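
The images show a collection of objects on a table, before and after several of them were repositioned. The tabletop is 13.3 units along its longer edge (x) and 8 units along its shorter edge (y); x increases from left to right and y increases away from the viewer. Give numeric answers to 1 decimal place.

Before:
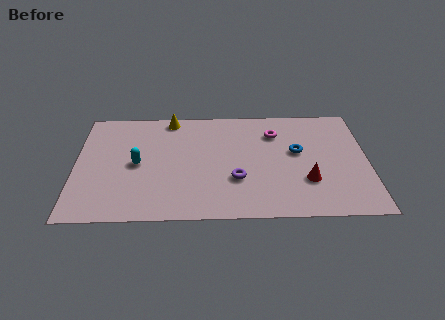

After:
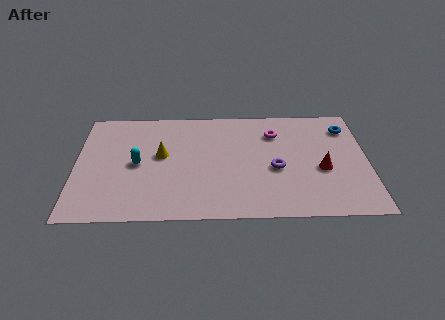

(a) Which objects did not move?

the cyan capsule and the magenta torus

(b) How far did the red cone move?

1.1

From (10.5, 2.5) to (11.2, 3.3), the red cone covered √(0.7² + 0.8²) ≈ 1.1 units.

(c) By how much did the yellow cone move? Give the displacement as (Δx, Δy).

(-0.4, -2.7)

The yellow cone started near (4.3, 7.2) and ended near (3.9, 4.5).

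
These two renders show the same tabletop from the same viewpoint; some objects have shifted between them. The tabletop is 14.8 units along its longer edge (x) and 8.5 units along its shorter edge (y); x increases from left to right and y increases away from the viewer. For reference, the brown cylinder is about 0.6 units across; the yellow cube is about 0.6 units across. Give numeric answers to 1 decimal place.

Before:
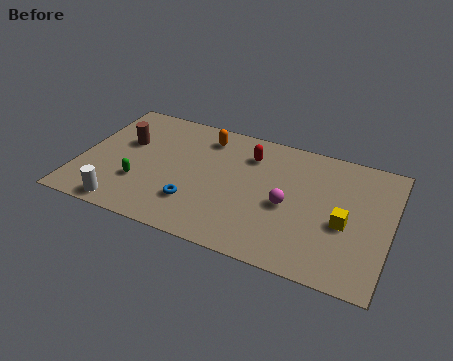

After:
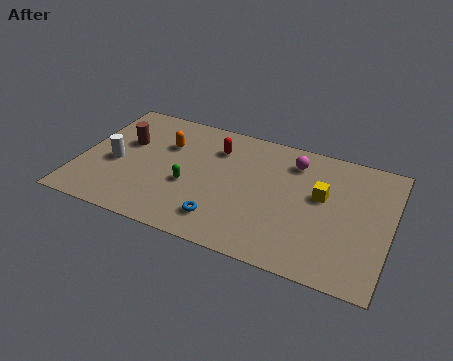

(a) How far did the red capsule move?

1.6

The red capsule was near (7.9, 6.5) before and (6.3, 6.4) after, so it travelled √(1.6² + 0.1²) ≈ 1.6 units.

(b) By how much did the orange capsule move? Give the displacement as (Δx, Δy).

(-1.8, -1.2)

From the two frames, the orange capsule sits at roughly (5.7, 7.0) before and (3.9, 5.8) after.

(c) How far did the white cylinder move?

2.9

The white cylinder moved from about (2.5, 0.9) to (1.7, 3.7), a distance of √(0.8² + 2.8²) ≈ 2.9.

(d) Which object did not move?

the brown cylinder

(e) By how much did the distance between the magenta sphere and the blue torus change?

+1.3

Before: roughly 4.6 units apart; after: 5.9. That's 1.3 units further apart.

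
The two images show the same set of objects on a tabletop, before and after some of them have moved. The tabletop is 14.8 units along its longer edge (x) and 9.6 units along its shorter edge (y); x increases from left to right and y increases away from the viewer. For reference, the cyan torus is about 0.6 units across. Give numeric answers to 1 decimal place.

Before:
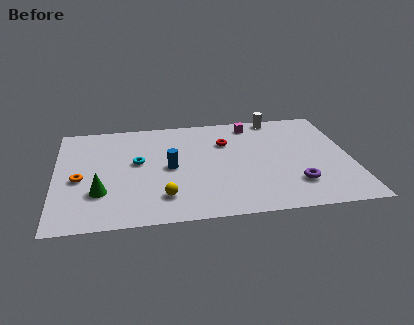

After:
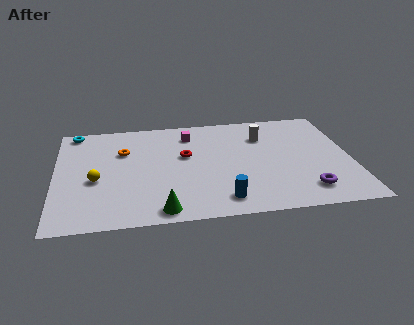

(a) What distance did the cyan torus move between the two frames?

4.5

The cyan torus was near (4.1, 5.4) before and (1.0, 8.7) after, so it travelled √(3.1² + 3.3²) ≈ 4.5 units.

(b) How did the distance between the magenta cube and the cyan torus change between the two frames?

-0.7

Before: roughly 6.6 units apart; after: 5.9. That's 0.7 units closer together.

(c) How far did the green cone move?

3.6

The green cone was near (2.2, 2.9) before and (5.2, 1.0) after, so it travelled √(3.0² + 1.9²) ≈ 3.6 units.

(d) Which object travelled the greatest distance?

the cyan torus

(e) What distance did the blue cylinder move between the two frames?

4.1

The blue cylinder moved from about (5.7, 4.7) to (8.2, 1.5), a distance of √(2.5² + 3.2²) ≈ 4.1.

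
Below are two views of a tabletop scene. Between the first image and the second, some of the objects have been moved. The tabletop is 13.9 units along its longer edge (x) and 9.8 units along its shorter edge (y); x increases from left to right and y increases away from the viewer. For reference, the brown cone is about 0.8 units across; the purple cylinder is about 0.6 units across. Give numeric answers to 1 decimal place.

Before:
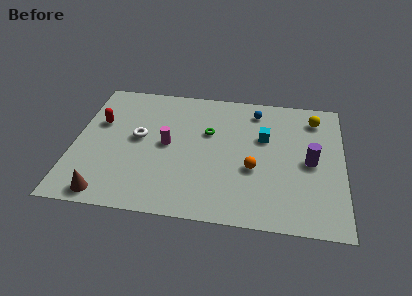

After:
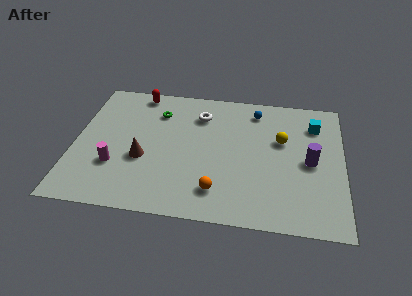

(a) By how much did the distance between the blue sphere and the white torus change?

-3.7

The distance was about 6.7 in the first image and 3.0 in the second, so they moved 3.7 units closer together.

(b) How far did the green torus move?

3.0

The green torus was near (6.9, 6.2) before and (4.2, 7.4) after, so it travelled √(2.7² + 1.2²) ≈ 3.0 units.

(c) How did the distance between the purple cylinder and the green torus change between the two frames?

+2.9

They were about 5.5 units apart before and 8.4 after — 2.9 units further apart.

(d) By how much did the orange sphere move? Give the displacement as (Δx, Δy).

(-1.8, -1.8)

From the two frames, the orange sphere sits at roughly (9.3, 3.8) before and (7.5, 2.0) after.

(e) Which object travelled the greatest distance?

the white torus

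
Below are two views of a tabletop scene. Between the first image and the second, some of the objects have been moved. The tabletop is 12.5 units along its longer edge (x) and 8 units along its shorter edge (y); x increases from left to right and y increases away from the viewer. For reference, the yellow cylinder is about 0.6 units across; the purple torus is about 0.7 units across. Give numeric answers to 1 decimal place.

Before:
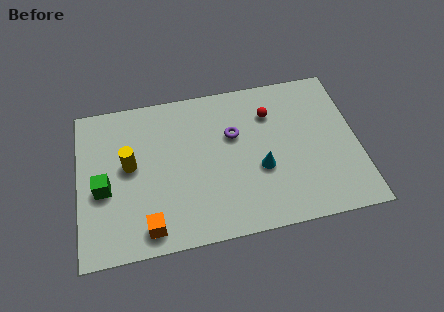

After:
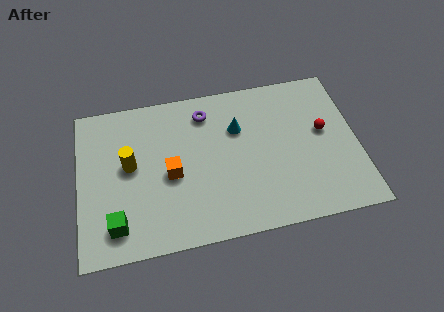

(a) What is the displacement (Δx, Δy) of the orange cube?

(1.1, 2.5)

The orange cube was at about (3.0, 1.1) and moved to about (4.1, 3.6).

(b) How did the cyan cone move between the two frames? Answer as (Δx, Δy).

(-0.9, 2.3)

The cyan cone was at about (8.1, 3.1) and moved to about (7.2, 5.4).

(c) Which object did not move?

the yellow cylinder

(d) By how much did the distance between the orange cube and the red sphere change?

-0.5

Before: roughly 7.5 units apart; after: 7.0. That's 0.5 units closer together.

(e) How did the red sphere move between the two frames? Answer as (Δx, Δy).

(2.3, -1.4)

The red sphere started near (8.7, 5.9) and ended near (11.0, 4.5).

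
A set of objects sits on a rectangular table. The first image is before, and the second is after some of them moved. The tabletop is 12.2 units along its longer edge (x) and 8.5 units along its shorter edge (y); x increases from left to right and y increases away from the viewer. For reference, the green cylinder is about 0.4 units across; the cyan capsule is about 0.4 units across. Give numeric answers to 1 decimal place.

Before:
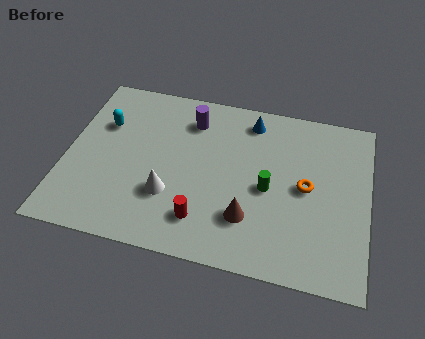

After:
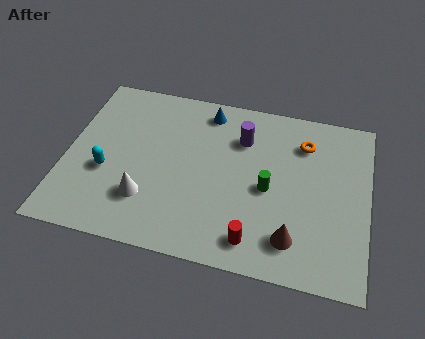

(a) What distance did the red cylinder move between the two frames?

2.2

From (5.7, 1.8) to (7.8, 1.3), the red cylinder covered √(2.1² + 0.5²) ≈ 2.2 units.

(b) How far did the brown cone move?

1.9

The brown cone was near (7.5, 2.3) before and (9.3, 1.7) after, so it travelled √(1.8² + 0.6²) ≈ 1.9 units.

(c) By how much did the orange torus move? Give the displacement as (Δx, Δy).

(-0.2, 2.2)

From the two frames, the orange torus sits at roughly (9.7, 4.3) before and (9.5, 6.5) after.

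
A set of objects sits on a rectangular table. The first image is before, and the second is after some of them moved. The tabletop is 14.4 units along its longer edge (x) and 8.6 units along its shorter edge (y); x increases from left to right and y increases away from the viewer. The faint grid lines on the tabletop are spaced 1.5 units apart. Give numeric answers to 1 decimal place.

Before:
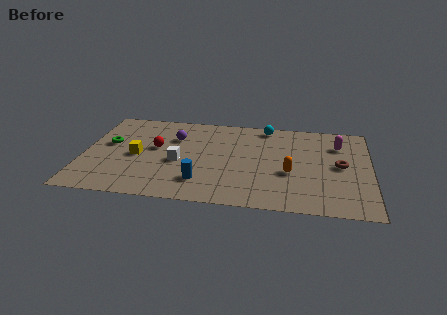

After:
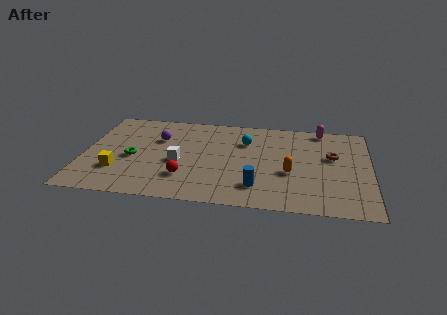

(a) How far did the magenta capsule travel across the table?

1.7

The magenta capsule moved from about (12.8, 6.4) to (11.9, 7.8), a distance of √(0.9² + 1.4²) ≈ 1.7.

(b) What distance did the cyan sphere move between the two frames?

1.9

From (9.1, 7.7) to (8.1, 6.1), the cyan sphere covered √(1.0² + 1.6²) ≈ 1.9 units.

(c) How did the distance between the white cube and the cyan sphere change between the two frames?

-1.8

Before: roughly 5.9 units apart; after: 4.1. That's 1.8 units closer together.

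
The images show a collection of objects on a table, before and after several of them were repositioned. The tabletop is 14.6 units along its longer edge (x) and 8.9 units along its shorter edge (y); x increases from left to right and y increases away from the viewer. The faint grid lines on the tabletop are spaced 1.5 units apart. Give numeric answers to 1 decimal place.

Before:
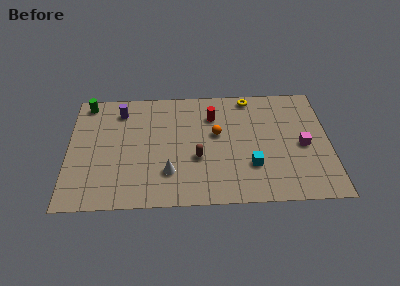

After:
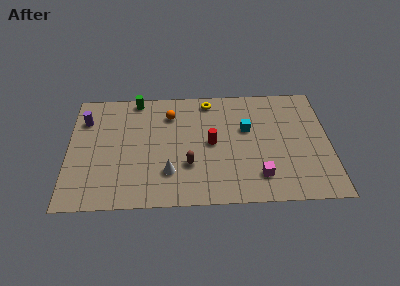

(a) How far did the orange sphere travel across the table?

3.1

From (8.3, 5.2) to (5.7, 6.8), the orange sphere covered √(2.6² + 1.6²) ≈ 3.1 units.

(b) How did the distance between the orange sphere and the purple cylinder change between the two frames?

-1.0

The distance was about 5.8 in the first image and 4.8 in the second, so they moved 1.0 units closer together.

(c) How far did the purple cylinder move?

2.1

The purple cylinder moved from about (2.9, 7.2) to (0.9, 6.6), a distance of √(2.0² + 0.6²) ≈ 2.1.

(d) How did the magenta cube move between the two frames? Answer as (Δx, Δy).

(-2.5, -2.2)

From the two frames, the magenta cube sits at roughly (13.1, 4.1) before and (10.6, 1.9) after.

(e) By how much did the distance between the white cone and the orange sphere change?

+0.5

They were about 3.9 units apart before and 4.4 after — 0.5 units further apart.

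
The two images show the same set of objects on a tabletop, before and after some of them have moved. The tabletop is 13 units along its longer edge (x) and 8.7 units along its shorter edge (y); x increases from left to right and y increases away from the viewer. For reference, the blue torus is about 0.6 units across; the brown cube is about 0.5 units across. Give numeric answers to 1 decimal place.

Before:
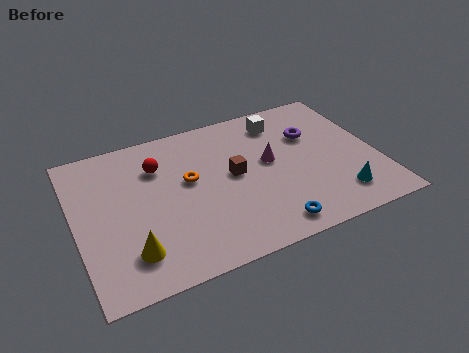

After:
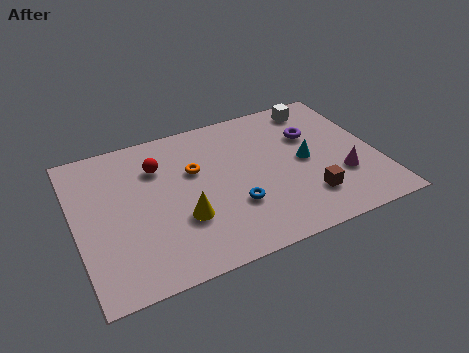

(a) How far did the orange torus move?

0.6

The orange torus moved from about (4.9, 5.0) to (5.2, 5.5), a distance of √(0.3² + 0.5²) ≈ 0.6.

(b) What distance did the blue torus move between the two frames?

2.1

From (7.9, 1.1) to (6.6, 2.8), the blue torus covered √(1.3² + 1.7²) ≈ 2.1 units.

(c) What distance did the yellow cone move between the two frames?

2.5

The yellow cone moved from about (2.1, 1.9) to (4.4, 2.9), a distance of √(2.3² + 1.0²) ≈ 2.5.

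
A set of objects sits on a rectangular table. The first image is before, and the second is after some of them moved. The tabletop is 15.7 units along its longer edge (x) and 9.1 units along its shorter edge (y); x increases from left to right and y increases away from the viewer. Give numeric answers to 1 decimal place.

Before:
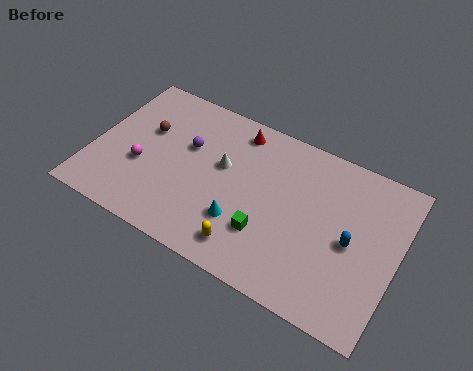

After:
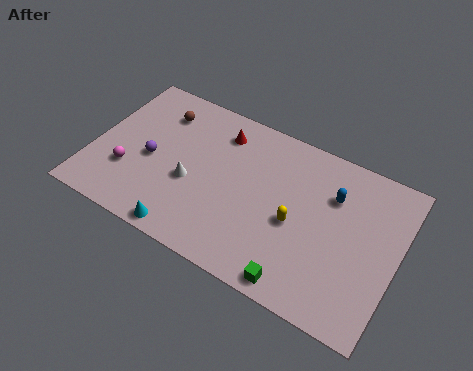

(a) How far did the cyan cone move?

3.2

From (8.0, 2.7) to (5.4, 0.8), the cyan cone covered √(2.6² + 1.9²) ≈ 3.2 units.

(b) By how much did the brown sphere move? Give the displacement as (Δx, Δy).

(0.5, 1.4)

From the two frames, the brown sphere sits at roughly (2.5, 5.7) before and (3.0, 7.1) after.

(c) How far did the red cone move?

0.9

From (7.0, 7.8) to (6.2, 7.3), the red cone covered √(0.8² + 0.5²) ≈ 0.9 units.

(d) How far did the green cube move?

2.6

From (9.3, 2.7) to (11.2, 0.9), the green cube covered √(1.9² + 1.8²) ≈ 2.6 units.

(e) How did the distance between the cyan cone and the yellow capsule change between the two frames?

+4.8

Before: roughly 1.3 units apart; after: 6.1. That's 4.8 units further apart.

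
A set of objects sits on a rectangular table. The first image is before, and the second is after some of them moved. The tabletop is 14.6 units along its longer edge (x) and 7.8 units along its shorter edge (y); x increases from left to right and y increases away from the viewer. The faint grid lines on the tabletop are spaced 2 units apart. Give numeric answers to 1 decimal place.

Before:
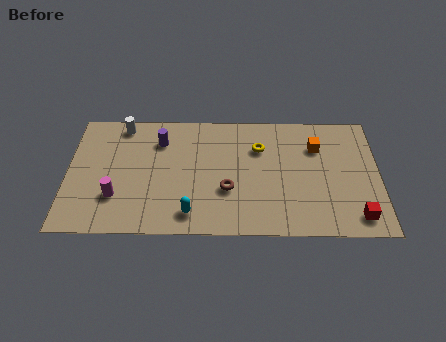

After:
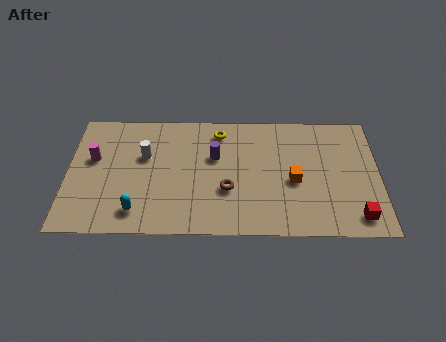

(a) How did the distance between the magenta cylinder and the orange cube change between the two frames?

-0.5

Before: roughly 10.0 units apart; after: 9.5. That's 0.5 units closer together.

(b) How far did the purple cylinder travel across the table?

2.8

From (4.3, 5.9) to (6.9, 4.9), the purple cylinder covered √(2.6² + 1.0²) ≈ 2.8 units.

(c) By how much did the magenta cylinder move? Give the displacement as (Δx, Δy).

(-1.1, 2.4)

The magenta cylinder started near (2.3, 2.3) and ended near (1.2, 4.7).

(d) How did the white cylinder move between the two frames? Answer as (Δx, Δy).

(1.1, -2.0)

From the two frames, the white cylinder sits at roughly (2.5, 6.9) before and (3.6, 4.9) after.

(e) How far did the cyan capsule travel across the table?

2.5

The cyan capsule moved from about (5.8, 1.3) to (3.3, 1.4), a distance of √(2.5² + 0.1²) ≈ 2.5.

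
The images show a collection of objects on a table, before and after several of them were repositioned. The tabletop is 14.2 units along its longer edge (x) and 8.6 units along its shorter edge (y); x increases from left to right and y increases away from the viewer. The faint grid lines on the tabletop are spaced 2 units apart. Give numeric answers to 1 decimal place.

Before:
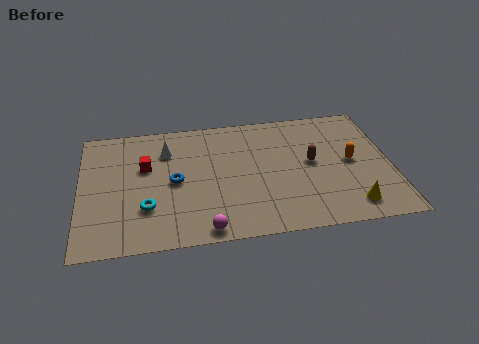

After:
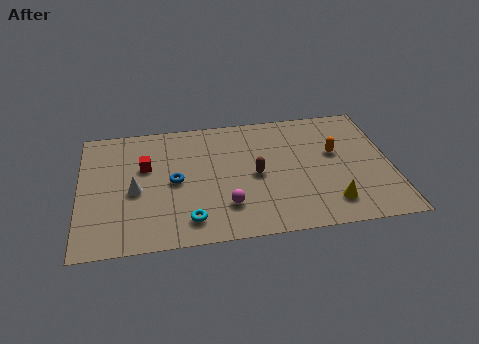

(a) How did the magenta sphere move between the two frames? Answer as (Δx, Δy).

(1.0, 1.4)

The magenta sphere started near (5.6, 0.8) and ended near (6.6, 2.2).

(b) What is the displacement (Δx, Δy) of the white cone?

(-1.5, -2.6)

The white cone was at about (4.0, 6.4) and moved to about (2.5, 3.8).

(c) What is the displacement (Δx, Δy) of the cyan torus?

(1.9, -1.1)

The cyan torus was at about (3.0, 2.6) and moved to about (4.9, 1.5).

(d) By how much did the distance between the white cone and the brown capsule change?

-1.3

Before: roughly 6.8 units apart; after: 5.5. That's 1.3 units closer together.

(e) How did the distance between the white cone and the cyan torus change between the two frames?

-0.6

They were about 3.9 units apart before and 3.3 after — 0.6 units closer together.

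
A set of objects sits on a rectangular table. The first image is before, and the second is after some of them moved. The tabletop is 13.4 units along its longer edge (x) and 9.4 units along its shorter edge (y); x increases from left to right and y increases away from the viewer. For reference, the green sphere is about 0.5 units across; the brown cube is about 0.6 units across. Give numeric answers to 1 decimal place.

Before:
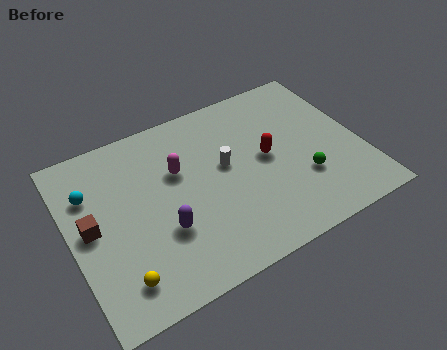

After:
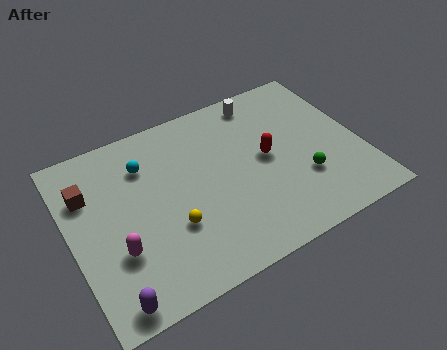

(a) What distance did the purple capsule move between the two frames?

3.5

The purple capsule moved from about (4.0, 3.2) to (1.3, 0.9), a distance of √(2.7² + 2.3²) ≈ 3.5.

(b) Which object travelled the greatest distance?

the magenta capsule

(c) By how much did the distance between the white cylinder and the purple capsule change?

+7.1

They were about 3.8 units apart before and 10.9 after — 7.1 units further apart.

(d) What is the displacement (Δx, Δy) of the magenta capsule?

(-3.2, -2.9)

The magenta capsule was at about (5.1, 6.0) and moved to about (1.9, 3.1).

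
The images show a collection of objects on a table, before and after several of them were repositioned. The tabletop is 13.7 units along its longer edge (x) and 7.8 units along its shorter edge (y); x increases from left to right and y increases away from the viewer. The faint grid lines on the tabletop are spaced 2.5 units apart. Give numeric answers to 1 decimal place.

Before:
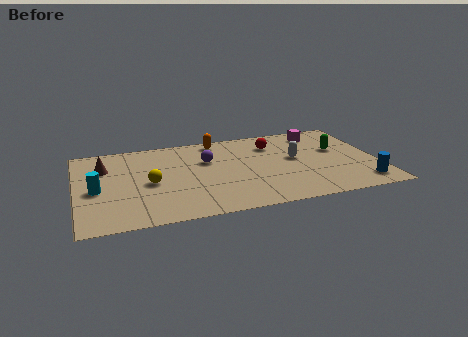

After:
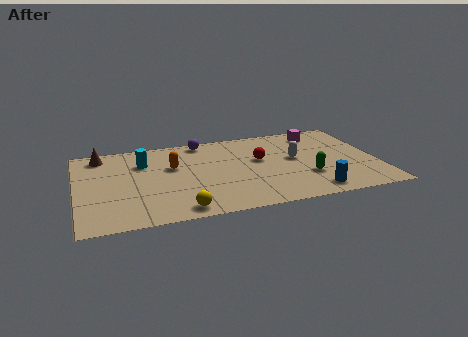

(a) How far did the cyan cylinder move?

3.0

The cyan cylinder moved from about (0.9, 3.5) to (3.1, 5.6), a distance of √(2.2² + 2.1²) ≈ 3.0.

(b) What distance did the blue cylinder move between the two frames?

2.3

The blue cylinder moved from about (12.8, 1.3) to (10.5, 1.1), a distance of √(2.3² + 0.2²) ≈ 2.3.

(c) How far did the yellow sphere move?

3.0

The yellow sphere moved from about (3.3, 3.6) to (4.5, 0.9), a distance of √(1.2² + 2.7²) ≈ 3.0.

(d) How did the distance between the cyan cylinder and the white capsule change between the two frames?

-2.1

They were about 9.1 units apart before and 7.0 after — 2.1 units closer together.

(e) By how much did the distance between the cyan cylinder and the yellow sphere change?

+2.5

They were about 2.4 units apart before and 4.9 after — 2.5 units further apart.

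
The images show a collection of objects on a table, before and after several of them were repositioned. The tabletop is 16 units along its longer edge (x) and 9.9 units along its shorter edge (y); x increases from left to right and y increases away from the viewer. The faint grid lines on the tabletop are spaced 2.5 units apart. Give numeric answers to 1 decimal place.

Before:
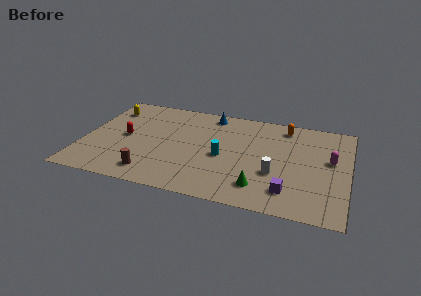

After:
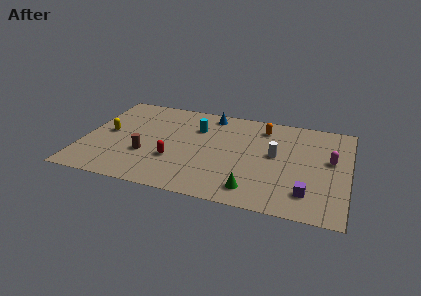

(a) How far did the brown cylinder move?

1.9

From (4.4, 1.6) to (3.9, 3.4), the brown cylinder covered √(0.5² + 1.8²) ≈ 1.9 units.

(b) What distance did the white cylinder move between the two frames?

1.9

From (11.7, 3.5) to (11.6, 5.4), the white cylinder covered √(0.1² + 1.9²) ≈ 1.9 units.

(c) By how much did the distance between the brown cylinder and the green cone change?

+0.3

The distance was about 6.5 in the first image and 6.8 in the second, so they moved 0.3 units further apart.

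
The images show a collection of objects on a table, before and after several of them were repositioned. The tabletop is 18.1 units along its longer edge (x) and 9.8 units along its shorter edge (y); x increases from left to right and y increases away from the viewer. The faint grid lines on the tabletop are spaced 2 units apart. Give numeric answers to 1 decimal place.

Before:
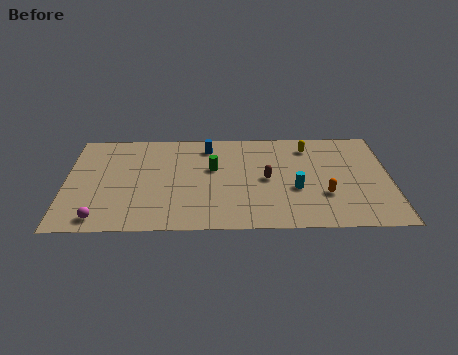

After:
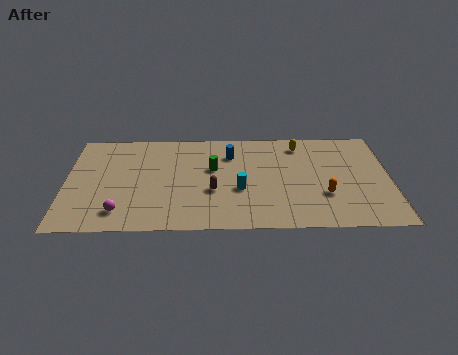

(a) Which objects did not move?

the orange capsule and the green cylinder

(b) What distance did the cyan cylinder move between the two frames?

3.1

The cyan cylinder was near (12.8, 3.8) before and (9.7, 3.8) after, so it travelled √(3.1² + 0.0²) ≈ 3.1 units.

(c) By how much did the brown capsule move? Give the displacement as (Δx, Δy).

(-3.0, -1.1)

The brown capsule started near (11.2, 4.8) and ended near (8.2, 3.7).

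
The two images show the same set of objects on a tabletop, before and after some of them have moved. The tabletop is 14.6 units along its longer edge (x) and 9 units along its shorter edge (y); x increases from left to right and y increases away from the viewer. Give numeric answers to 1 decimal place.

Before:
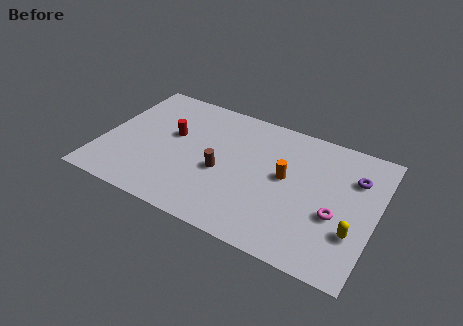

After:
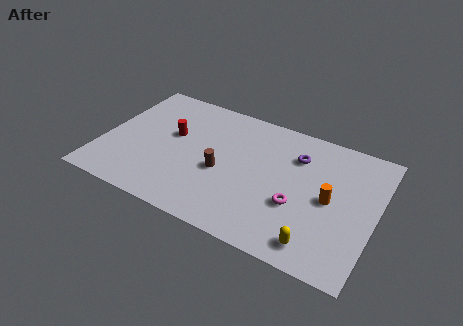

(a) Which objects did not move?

the red cylinder and the brown cylinder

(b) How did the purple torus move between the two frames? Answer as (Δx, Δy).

(-3.1, 0.2)

The purple torus was at about (13.3, 6.4) and moved to about (10.2, 6.6).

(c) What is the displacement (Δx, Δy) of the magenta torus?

(-2.0, -0.2)

The magenta torus was at about (12.6, 3.5) and moved to about (10.6, 3.3).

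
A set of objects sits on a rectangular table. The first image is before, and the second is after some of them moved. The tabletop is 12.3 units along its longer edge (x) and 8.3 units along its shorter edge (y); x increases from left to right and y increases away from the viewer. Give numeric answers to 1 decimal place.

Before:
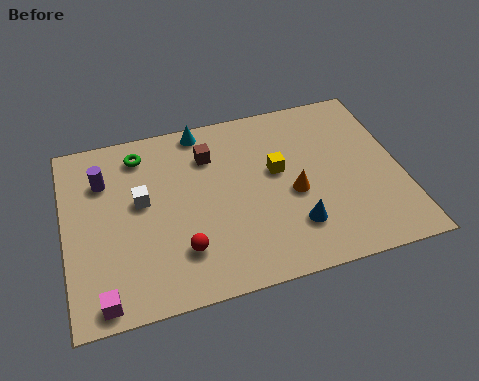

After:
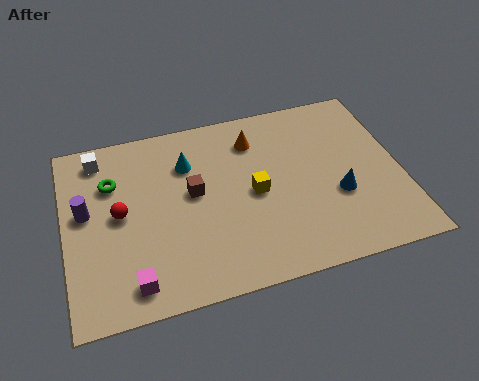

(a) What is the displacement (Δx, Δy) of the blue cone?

(1.7, 1.0)

From the two frames, the blue cone sits at roughly (8.2, 2.1) before and (9.9, 3.1) after.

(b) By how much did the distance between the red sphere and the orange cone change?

+1.1

Before: roughly 4.5 units apart; after: 5.6. That's 1.1 units further apart.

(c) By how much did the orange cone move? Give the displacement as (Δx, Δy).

(-1.2, 2.9)

The orange cone was at about (8.3, 3.6) and moved to about (7.1, 6.5).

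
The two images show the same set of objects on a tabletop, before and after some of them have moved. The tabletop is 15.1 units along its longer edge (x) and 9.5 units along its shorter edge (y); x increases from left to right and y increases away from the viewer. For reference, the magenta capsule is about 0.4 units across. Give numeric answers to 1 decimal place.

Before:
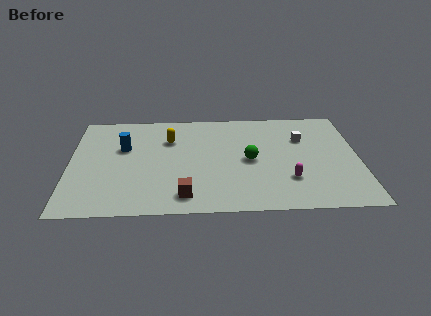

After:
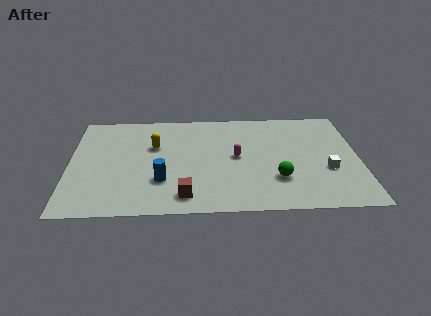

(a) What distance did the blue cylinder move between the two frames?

3.7

The blue cylinder was near (2.8, 6.0) before and (4.8, 2.9) after, so it travelled √(2.0² + 3.1²) ≈ 3.7 units.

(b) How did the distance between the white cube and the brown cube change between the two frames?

-0.3

They were about 8.0 units apart before and 7.7 after — 0.3 units closer together.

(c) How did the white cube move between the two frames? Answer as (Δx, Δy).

(1.2, -3.0)

The white cube started near (12.2, 6.5) and ended near (13.4, 3.5).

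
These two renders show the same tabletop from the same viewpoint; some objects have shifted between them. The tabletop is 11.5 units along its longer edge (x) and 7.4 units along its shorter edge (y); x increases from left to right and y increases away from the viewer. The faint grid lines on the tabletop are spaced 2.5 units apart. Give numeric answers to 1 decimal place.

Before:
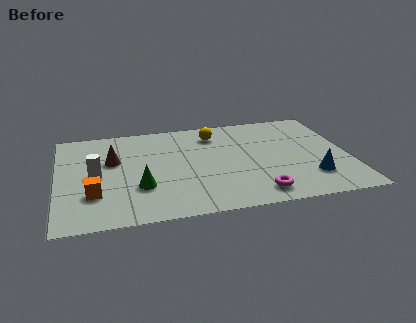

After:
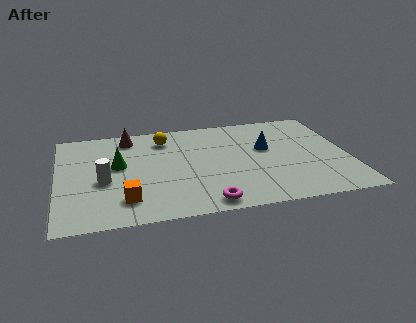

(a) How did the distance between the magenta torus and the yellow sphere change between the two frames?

+0.3

They were about 5.0 units apart before and 5.3 after — 0.3 units further apart.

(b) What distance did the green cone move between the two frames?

2.0

From (3.2, 2.4) to (2.4, 4.2), the green cone covered √(0.8² + 1.8²) ≈ 2.0 units.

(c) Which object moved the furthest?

the blue cone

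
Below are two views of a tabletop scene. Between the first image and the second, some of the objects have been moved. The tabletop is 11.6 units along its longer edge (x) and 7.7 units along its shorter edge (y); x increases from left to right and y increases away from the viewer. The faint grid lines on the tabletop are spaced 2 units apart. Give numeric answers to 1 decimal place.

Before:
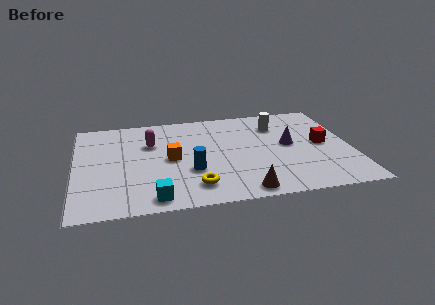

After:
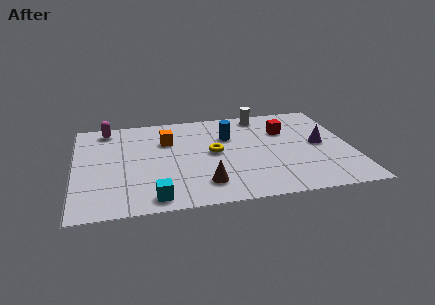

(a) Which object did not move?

the cyan cube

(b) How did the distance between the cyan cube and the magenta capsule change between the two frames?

+1.8

Before: roughly 4.3 units apart; after: 6.1. That's 1.8 units further apart.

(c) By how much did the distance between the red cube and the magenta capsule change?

+0.3

Before: roughly 7.3 units apart; after: 7.6. That's 0.3 units further apart.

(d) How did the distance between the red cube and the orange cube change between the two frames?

-1.4

The distance was about 6.4 in the first image and 5.0 in the second, so they moved 1.4 units closer together.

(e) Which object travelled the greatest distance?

the blue cylinder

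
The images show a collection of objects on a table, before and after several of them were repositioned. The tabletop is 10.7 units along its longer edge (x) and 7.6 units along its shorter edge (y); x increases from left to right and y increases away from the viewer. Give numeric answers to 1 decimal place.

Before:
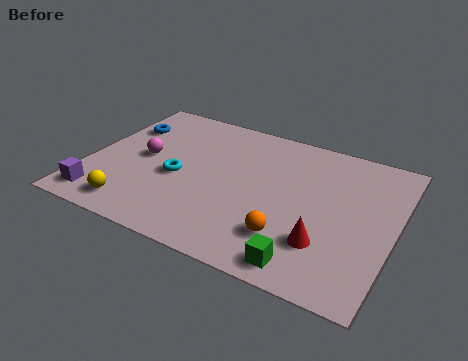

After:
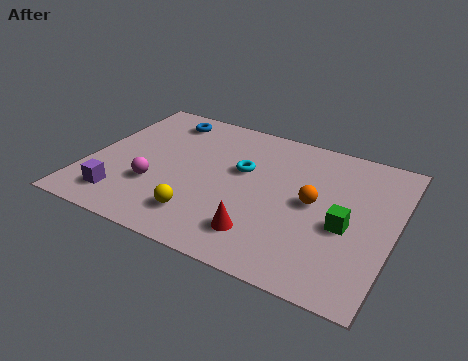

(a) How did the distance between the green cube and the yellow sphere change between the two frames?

-0.9

They were about 6.0 units apart before and 5.1 after — 0.9 units closer together.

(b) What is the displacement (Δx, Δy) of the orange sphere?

(0.6, 2.0)

From the two frames, the orange sphere sits at roughly (7.3, 1.9) before and (7.9, 3.9) after.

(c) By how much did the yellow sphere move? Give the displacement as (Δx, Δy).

(2.3, 0.5)

The yellow sphere was at about (2.0, 1.1) and moved to about (4.3, 1.6).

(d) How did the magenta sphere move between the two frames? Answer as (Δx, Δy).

(0.6, -1.4)

From the two frames, the magenta sphere sits at roughly (1.9, 3.9) before and (2.5, 2.5) after.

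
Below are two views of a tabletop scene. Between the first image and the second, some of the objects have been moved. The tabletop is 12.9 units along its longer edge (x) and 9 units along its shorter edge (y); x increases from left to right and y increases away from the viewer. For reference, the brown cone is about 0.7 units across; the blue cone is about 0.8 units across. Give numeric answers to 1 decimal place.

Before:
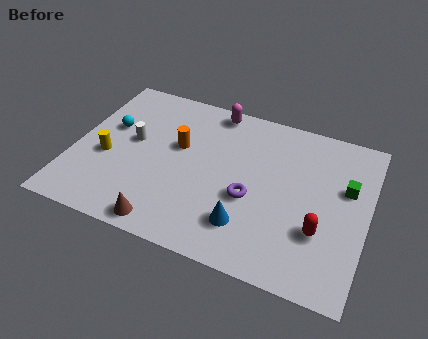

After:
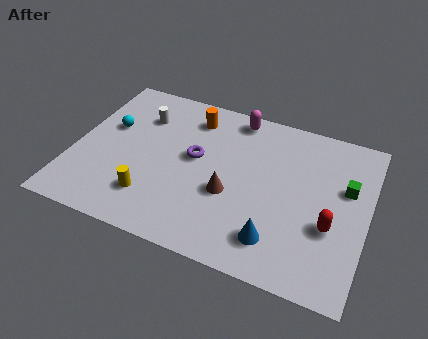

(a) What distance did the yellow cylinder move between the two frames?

2.7

From (1.5, 3.7) to (3.7, 2.1), the yellow cylinder covered √(2.2² + 1.6²) ≈ 2.7 units.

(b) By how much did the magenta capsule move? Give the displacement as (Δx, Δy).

(1.0, -0.1)

The magenta capsule was at about (5.8, 8.1) and moved to about (6.8, 8.0).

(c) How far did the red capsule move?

0.6

From (11.0, 2.9) to (11.4, 3.3), the red capsule covered √(0.4² + 0.4²) ≈ 0.6 units.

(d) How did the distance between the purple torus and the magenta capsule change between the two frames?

-1.6

Before: roughly 5.0 units apart; after: 3.4. That's 1.6 units closer together.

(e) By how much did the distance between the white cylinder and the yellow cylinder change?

+3.0

They were about 1.6 units apart before and 4.6 after — 3.0 units further apart.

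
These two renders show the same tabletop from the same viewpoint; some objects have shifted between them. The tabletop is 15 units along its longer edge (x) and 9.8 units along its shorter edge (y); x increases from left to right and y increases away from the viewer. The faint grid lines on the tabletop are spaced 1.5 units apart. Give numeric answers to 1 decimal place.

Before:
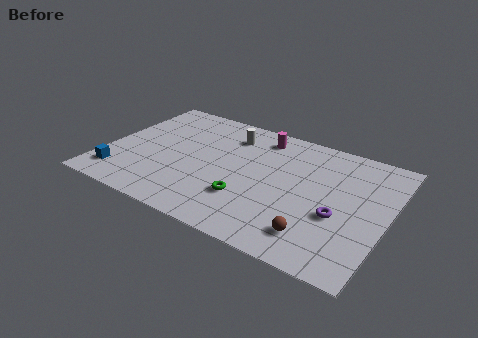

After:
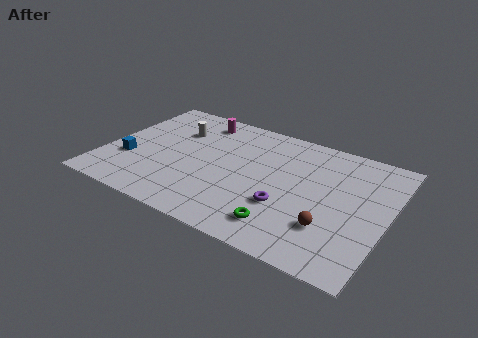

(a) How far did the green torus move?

2.4

The green torus moved from about (7.9, 2.9) to (10.0, 1.8), a distance of √(2.1² + 1.1²) ≈ 2.4.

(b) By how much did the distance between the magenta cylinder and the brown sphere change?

+2.1

The distance was about 7.5 in the first image and 9.6 in the second, so they moved 2.1 units further apart.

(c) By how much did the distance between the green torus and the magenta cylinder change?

+3.2

Before: roughly 5.4 units apart; after: 8.6. That's 3.2 units further apart.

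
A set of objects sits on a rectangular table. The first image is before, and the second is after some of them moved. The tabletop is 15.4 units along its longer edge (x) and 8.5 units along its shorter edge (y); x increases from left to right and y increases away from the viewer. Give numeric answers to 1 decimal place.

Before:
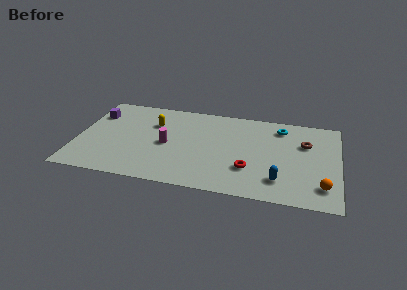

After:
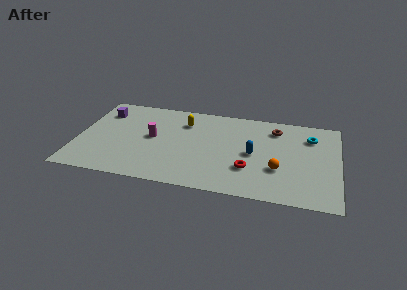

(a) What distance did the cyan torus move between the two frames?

1.9

The cyan torus moved from about (11.9, 7.0) to (13.7, 6.4), a distance of √(1.8² + 0.6²) ≈ 1.9.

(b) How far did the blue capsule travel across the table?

2.7

From (12.0, 1.9) to (10.4, 4.1), the blue capsule covered √(1.6² + 2.2²) ≈ 2.7 units.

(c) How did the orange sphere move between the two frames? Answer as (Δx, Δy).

(-2.6, 1.1)

The orange sphere started near (14.5, 1.8) and ended near (11.9, 2.9).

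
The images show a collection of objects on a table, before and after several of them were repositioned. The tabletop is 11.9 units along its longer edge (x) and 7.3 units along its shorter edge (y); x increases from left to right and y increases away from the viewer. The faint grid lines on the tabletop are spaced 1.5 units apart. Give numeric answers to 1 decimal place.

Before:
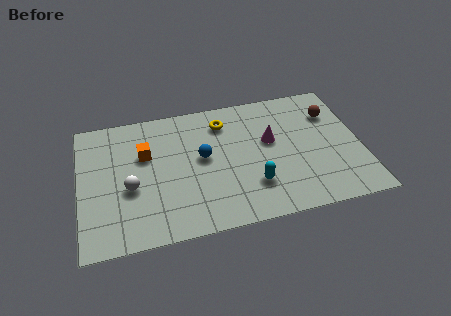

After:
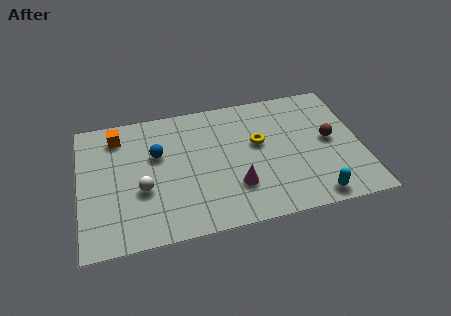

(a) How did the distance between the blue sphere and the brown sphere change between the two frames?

+1.6

Before: roughly 5.7 units apart; after: 7.3. That's 1.6 units further apart.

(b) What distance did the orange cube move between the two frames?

1.7

The orange cube moved from about (2.8, 4.7) to (1.7, 6.0), a distance of √(1.1² + 1.3²) ≈ 1.7.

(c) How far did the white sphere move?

0.5

The white sphere was near (2.1, 3.0) before and (2.6, 2.8) after, so it travelled √(0.5² + 0.2²) ≈ 0.5 units.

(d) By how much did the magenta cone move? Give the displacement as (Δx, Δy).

(-1.6, -2.2)

The magenta cone started near (8.1, 4.3) and ended near (6.5, 2.1).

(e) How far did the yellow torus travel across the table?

2.1

The yellow torus moved from about (6.2, 5.8) to (7.6, 4.3), a distance of √(1.4² + 1.5²) ≈ 2.1.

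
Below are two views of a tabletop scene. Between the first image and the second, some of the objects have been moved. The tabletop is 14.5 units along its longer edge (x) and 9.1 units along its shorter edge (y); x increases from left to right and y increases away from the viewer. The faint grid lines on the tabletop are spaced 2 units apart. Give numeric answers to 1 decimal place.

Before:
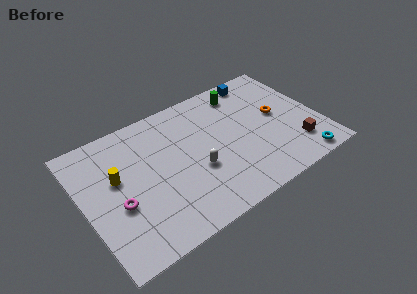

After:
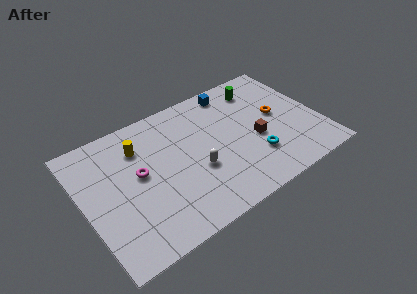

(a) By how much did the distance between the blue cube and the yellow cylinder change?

-3.6

Before: roughly 9.8 units apart; after: 6.2. That's 3.6 units closer together.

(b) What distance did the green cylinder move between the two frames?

1.1

From (10.3, 7.6) to (11.4, 7.4), the green cylinder covered √(1.1² + 0.2²) ≈ 1.1 units.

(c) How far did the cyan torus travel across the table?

3.1

The cyan torus was near (12.8, 0.9) before and (10.2, 2.6) after, so it travelled √(2.6² + 1.7²) ≈ 3.1 units.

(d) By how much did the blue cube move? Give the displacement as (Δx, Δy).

(-1.7, -0.1)

From the two frames, the blue cube sits at roughly (11.5, 8.1) before and (9.8, 8.0) after.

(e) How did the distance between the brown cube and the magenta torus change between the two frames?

-3.7

They were about 10.9 units apart before and 7.2 after — 3.7 units closer together.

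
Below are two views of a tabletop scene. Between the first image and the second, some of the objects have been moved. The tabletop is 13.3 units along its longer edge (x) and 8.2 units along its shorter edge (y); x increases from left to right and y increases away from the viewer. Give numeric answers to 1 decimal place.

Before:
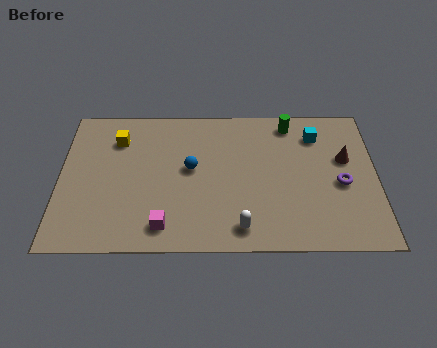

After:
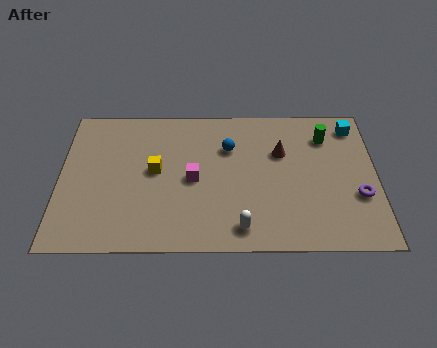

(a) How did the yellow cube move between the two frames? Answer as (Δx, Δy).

(1.6, -1.8)

From the two frames, the yellow cube sits at roughly (2.4, 6.2) before and (4.0, 4.4) after.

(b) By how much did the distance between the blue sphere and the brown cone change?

-4.3

They were about 6.5 units apart before and 2.2 after — 4.3 units closer together.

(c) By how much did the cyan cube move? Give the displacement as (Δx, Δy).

(1.6, 0.5)

From the two frames, the cyan cube sits at roughly (10.8, 6.4) before and (12.4, 6.9) after.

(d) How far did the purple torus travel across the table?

1.0

The purple torus moved from about (11.8, 3.6) to (12.5, 2.9), a distance of √(0.7² + 0.7²) ≈ 1.0.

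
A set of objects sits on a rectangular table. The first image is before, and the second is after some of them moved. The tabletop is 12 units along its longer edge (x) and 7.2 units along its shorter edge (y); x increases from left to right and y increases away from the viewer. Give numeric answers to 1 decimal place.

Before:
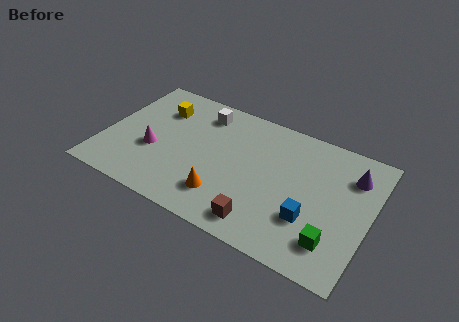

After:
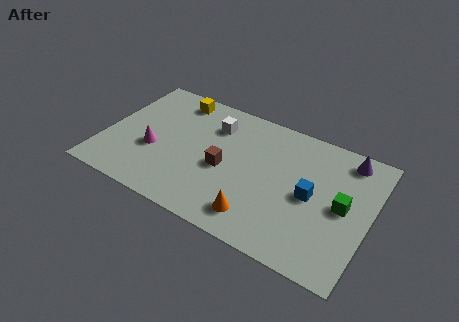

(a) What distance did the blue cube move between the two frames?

1.2

The blue cube was near (9.5, 2.3) before and (9.4, 3.5) after, so it travelled √(0.1² + 1.2²) ≈ 1.2 units.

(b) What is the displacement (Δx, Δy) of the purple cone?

(-0.3, 0.8)

The purple cone started near (11.0, 5.4) and ended near (10.7, 6.2).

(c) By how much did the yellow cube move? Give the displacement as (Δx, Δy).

(0.6, 0.9)

The yellow cube started near (2.2, 5.3) and ended near (2.8, 6.2).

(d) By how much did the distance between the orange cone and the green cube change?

-0.7

Before: roughly 4.9 units apart; after: 4.2. That's 0.7 units closer together.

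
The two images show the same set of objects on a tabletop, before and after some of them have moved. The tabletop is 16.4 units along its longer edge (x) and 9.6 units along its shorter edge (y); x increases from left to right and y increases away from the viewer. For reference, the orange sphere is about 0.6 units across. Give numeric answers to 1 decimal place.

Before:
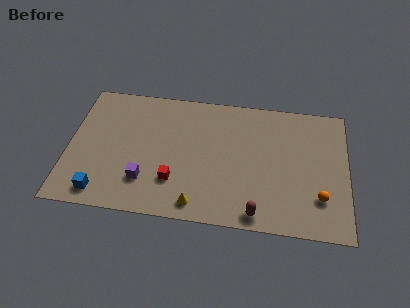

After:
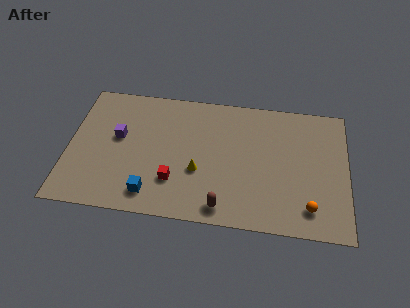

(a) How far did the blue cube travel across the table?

2.9

The blue cube was near (2.1, 1.3) before and (5.0, 1.6) after, so it travelled √(2.9² + 0.3²) ≈ 2.9 units.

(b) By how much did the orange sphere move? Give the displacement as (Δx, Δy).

(-0.6, -0.8)

The orange sphere was at about (14.8, 2.6) and moved to about (14.2, 1.8).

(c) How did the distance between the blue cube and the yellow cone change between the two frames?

-2.2

Before: roughly 5.6 units apart; after: 3.4. That's 2.2 units closer together.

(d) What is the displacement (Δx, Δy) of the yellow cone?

(0.0, 2.4)

The yellow cone started near (7.7, 1.2) and ended near (7.7, 3.6).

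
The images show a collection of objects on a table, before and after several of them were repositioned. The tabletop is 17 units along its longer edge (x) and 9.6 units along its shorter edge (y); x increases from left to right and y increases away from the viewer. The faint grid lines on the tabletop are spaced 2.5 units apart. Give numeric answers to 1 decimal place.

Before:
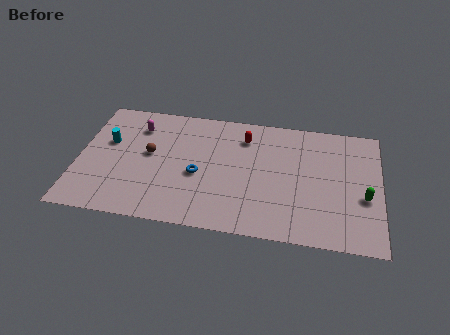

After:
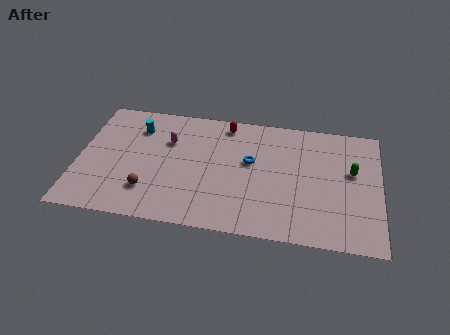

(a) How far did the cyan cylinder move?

2.1

From (1.6, 5.9) to (3.2, 7.3), the cyan cylinder covered √(1.6² + 1.4²) ≈ 2.1 units.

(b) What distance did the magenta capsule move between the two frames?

2.0

From (3.2, 7.4) to (5.0, 6.5), the magenta capsule covered √(1.8² + 0.9²) ≈ 2.0 units.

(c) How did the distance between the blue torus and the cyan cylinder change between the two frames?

+1.2

Before: roughly 5.5 units apart; after: 6.7. That's 1.2 units further apart.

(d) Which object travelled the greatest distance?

the blue torus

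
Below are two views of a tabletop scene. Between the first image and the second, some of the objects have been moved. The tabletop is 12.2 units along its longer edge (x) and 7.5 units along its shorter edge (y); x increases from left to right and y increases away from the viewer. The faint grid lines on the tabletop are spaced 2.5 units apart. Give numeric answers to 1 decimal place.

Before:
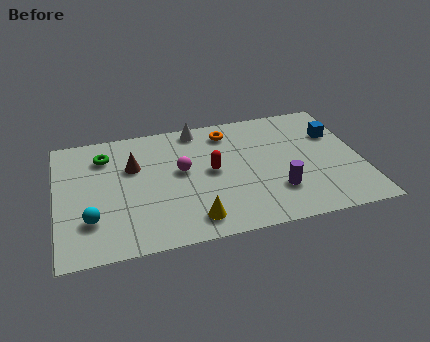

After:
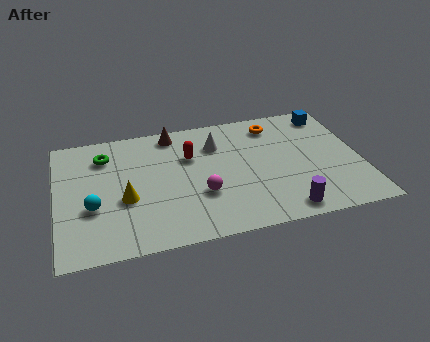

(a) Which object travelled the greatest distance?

the yellow cone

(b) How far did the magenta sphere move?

1.7

The magenta sphere moved from about (5.0, 4.2) to (5.7, 2.6), a distance of √(0.7² + 1.6²) ≈ 1.7.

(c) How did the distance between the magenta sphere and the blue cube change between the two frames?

+0.3

They were about 6.4 units apart before and 6.7 after — 0.3 units further apart.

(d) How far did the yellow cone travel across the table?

3.2

From (5.3, 1.2) to (2.7, 3.0), the yellow cone covered √(2.6² + 1.8²) ≈ 3.2 units.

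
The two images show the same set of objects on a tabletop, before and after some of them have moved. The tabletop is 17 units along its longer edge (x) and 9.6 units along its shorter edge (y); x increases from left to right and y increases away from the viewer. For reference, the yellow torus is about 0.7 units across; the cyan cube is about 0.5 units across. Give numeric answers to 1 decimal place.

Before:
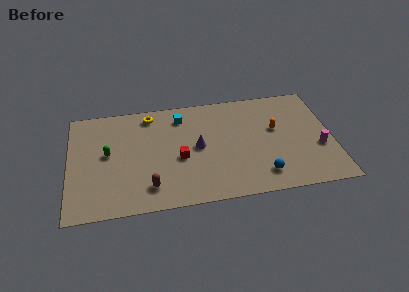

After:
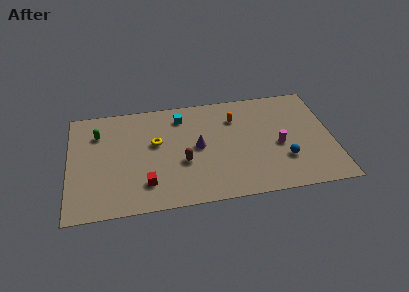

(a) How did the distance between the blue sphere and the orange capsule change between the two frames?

+1.1

Before: roughly 4.1 units apart; after: 5.2. That's 1.1 units further apart.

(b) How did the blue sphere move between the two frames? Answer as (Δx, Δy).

(1.5, 1.1)

From the two frames, the blue sphere sits at roughly (12.3, 1.8) before and (13.8, 2.9) after.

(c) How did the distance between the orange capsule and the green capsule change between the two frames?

-2.0

They were about 10.9 units apart before and 8.9 after — 2.0 units closer together.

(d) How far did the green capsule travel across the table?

2.0

The green capsule was near (2.5, 5.2) before and (1.9, 7.1) after, so it travelled √(0.6² + 1.9²) ≈ 2.0 units.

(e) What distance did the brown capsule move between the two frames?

2.8

The brown capsule moved from about (5.1, 1.9) to (7.3, 3.7), a distance of √(2.2² + 1.8²) ≈ 2.8.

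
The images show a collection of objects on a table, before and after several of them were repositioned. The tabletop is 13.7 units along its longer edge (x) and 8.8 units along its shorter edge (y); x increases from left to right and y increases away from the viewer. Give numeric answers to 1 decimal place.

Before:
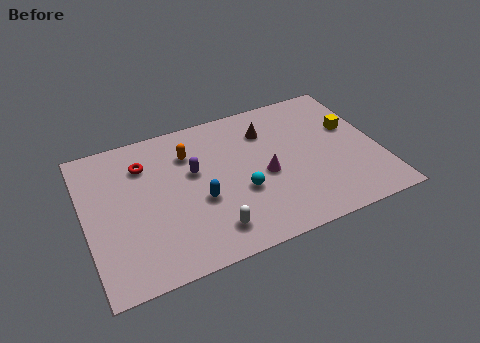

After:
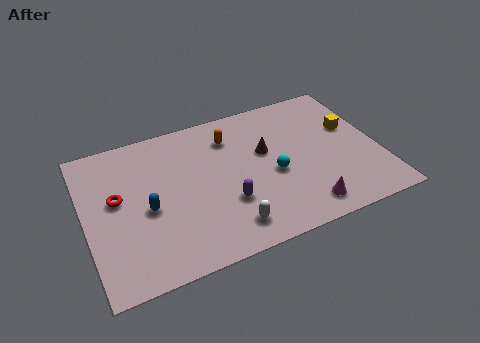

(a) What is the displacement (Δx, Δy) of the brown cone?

(-0.2, -1.3)

From the two frames, the brown cone sits at roughly (8.7, 6.6) before and (8.5, 5.3) after.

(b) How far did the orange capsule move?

2.0

From (5.0, 6.5) to (7.0, 6.8), the orange capsule covered √(2.0² + 0.3²) ≈ 2.0 units.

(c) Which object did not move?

the yellow cube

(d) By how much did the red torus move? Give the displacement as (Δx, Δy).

(-1.4, -1.6)

The red torus was at about (2.9, 6.6) and moved to about (1.5, 5.0).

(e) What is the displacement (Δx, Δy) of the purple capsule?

(1.3, -2.4)

From the two frames, the purple capsule sits at roughly (5.1, 5.3) before and (6.4, 2.9) after.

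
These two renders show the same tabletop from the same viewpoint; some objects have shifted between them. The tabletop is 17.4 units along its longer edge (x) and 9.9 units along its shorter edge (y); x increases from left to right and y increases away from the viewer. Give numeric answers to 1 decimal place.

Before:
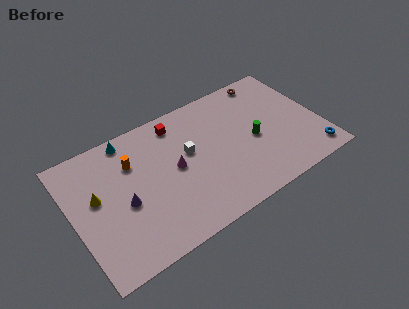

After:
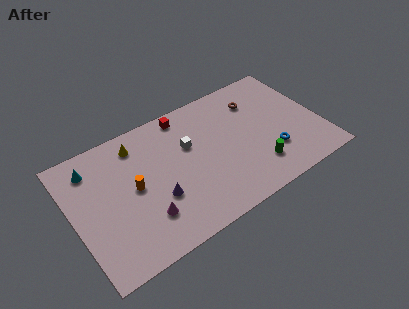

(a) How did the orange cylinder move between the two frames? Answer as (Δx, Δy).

(-0.2, -1.9)

The orange cylinder was at about (4.4, 7.0) and moved to about (4.2, 5.1).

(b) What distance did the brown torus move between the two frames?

1.8

From (14.5, 8.9) to (13.4, 7.5), the brown torus covered √(1.1² + 1.4²) ≈ 1.8 units.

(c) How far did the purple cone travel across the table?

2.3

The purple cone moved from about (3.4, 4.3) to (5.6, 3.5), a distance of √(2.2² + 0.8²) ≈ 2.3.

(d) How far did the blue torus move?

3.1

The blue torus moved from about (16.4, 1.4) to (13.7, 2.9), a distance of √(2.7² + 1.5²) ≈ 3.1.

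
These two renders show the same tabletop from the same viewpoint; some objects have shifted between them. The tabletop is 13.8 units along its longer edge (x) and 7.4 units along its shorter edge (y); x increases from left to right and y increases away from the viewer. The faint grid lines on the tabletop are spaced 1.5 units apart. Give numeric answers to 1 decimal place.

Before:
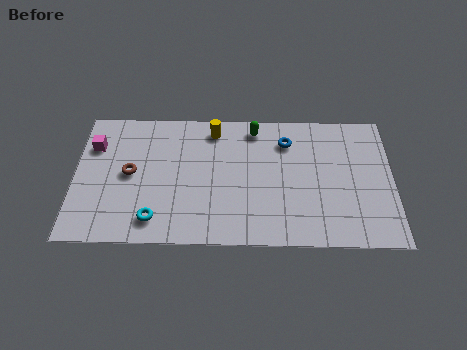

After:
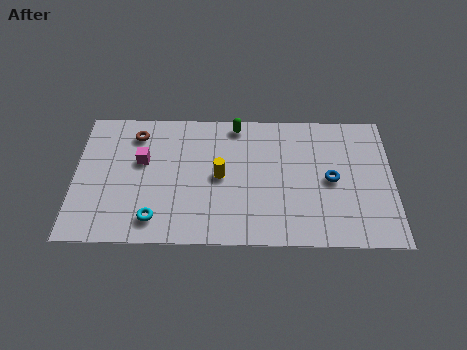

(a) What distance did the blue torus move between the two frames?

2.8

The blue torus moved from about (9.2, 5.7) to (11.1, 3.6), a distance of √(1.9² + 2.1²) ≈ 2.8.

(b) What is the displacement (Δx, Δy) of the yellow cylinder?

(0.3, -2.6)

The yellow cylinder started near (6.0, 6.3) and ended near (6.3, 3.7).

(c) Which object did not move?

the cyan torus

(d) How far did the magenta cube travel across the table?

2.2

From (0.8, 5.3) to (2.9, 4.5), the magenta cube covered √(2.1² + 0.8²) ≈ 2.2 units.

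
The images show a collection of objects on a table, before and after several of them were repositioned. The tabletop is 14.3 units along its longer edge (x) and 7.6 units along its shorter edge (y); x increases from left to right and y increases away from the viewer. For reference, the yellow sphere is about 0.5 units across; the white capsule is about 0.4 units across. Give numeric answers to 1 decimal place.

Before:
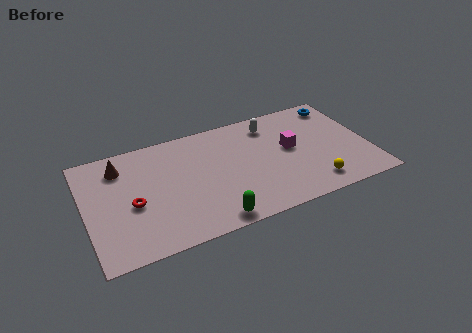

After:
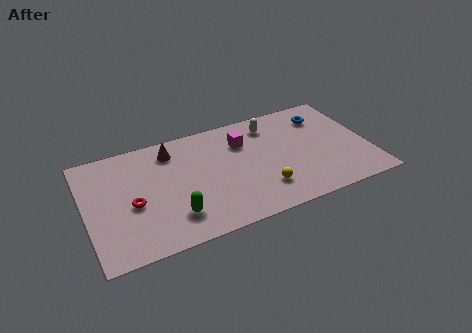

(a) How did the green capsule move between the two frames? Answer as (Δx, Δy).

(-1.8, 1.0)

From the two frames, the green capsule sits at roughly (6.0, 0.8) before and (4.2, 1.8) after.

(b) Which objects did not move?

the white capsule and the red torus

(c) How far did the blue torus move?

1.1

The blue torus was near (13.2, 6.5) before and (12.3, 5.9) after, so it travelled √(0.9² + 0.6²) ≈ 1.1 units.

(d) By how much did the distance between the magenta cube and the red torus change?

-1.9

The distance was about 8.1 in the first image and 6.2 in the second, so they moved 1.9 units closer together.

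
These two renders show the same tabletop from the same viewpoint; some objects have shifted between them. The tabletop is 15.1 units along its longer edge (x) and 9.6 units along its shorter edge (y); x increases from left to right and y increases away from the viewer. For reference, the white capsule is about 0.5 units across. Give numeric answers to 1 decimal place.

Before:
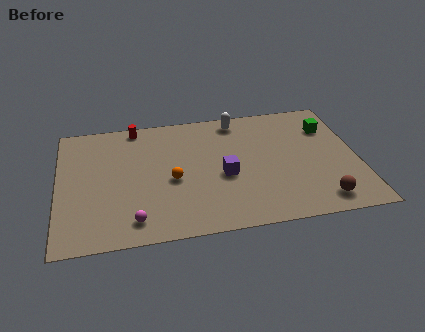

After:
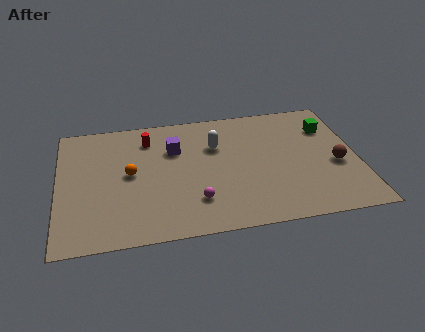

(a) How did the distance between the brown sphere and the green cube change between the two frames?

-2.7

Before: roughly 5.7 units apart; after: 3.0. That's 2.7 units closer together.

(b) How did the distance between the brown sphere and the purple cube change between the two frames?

+3.1

Before: roughly 5.4 units apart; after: 8.5. That's 3.1 units further apart.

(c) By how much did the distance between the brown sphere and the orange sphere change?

+2.6

Before: roughly 7.8 units apart; after: 10.4. That's 2.6 units further apart.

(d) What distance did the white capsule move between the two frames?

2.2

From (9.2, 8.4) to (8.0, 6.5), the white capsule covered √(1.2² + 1.9²) ≈ 2.2 units.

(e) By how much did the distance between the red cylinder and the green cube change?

-0.7

The distance was about 9.9 in the first image and 9.2 in the second, so they moved 0.7 units closer together.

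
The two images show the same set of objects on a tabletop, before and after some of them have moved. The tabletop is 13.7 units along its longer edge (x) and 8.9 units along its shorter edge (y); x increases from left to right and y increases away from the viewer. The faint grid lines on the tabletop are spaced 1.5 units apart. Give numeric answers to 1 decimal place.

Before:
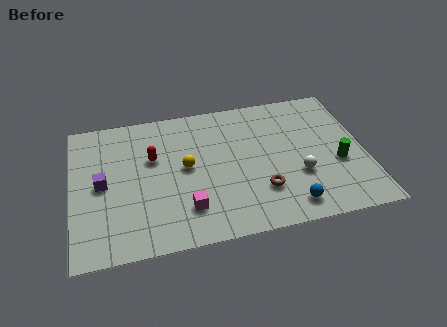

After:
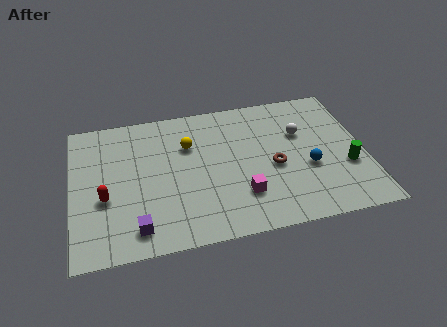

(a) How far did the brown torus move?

1.6

The brown torus moved from about (8.7, 2.5) to (9.4, 3.9), a distance of √(0.7² + 1.4²) ≈ 1.6.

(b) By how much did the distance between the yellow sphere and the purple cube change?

+1.5

They were about 3.9 units apart before and 5.4 after — 1.5 units further apart.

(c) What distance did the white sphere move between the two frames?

2.7

The white sphere moved from about (10.5, 3.1) to (10.8, 5.8), a distance of √(0.3² + 2.7²) ≈ 2.7.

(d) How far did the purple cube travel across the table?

3.4

From (1.4, 4.4) to (2.9, 1.4), the purple cube covered √(1.5² + 3.0²) ≈ 3.4 units.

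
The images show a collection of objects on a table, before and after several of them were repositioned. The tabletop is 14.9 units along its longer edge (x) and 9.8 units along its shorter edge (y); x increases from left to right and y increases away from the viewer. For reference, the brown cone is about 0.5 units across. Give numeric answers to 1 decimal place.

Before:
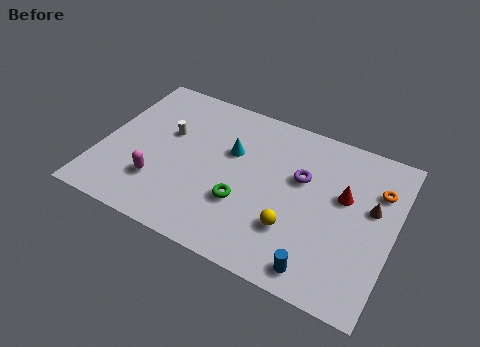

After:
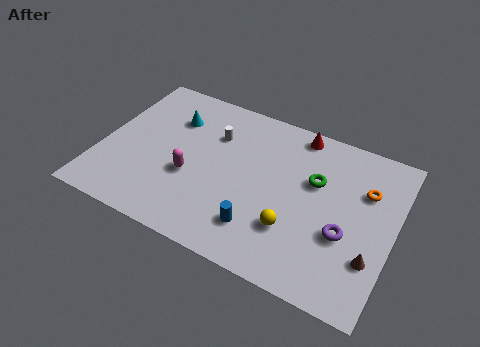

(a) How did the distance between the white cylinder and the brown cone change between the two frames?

-1.1

Before: roughly 10.5 units apart; after: 9.4. That's 1.1 units closer together.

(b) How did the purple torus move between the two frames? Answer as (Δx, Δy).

(2.5, -2.4)

The purple torus started near (10.1, 6.1) and ended near (12.6, 3.7).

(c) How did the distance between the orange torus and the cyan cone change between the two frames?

+2.6

They were about 7.4 units apart before and 10.0 after — 2.6 units further apart.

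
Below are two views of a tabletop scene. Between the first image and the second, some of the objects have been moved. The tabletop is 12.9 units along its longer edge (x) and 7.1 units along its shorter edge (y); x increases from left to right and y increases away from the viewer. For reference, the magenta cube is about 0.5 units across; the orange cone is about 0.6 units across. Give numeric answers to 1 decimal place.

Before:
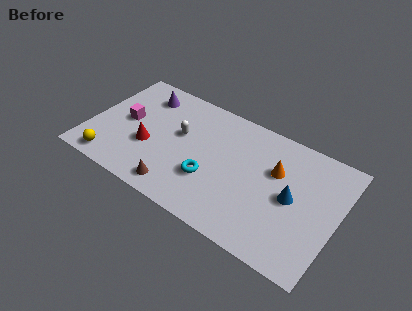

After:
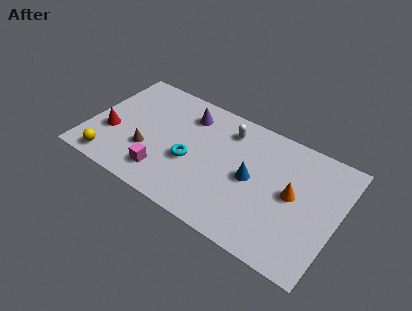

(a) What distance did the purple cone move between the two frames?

2.4

The purple cone was near (2.4, 5.7) before and (4.8, 5.6) after, so it travelled √(2.4² + 0.1²) ≈ 2.4 units.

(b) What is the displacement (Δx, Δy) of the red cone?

(-2.0, -0.1)

From the two frames, the red cone sits at roughly (3.2, 2.7) before and (1.2, 2.6) after.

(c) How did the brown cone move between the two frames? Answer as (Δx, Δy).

(-1.8, 1.4)

From the two frames, the brown cone sits at roughly (5.0, 1.0) before and (3.2, 2.4) after.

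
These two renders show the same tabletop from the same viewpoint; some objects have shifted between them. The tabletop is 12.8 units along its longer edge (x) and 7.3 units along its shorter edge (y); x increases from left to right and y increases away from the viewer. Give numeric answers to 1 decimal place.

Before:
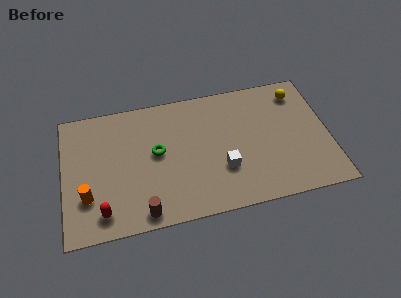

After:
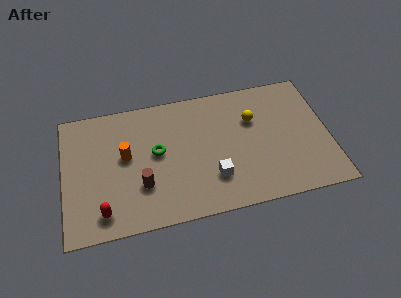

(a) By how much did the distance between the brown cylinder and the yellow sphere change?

-3.3

They were about 9.4 units apart before and 6.1 after — 3.3 units closer together.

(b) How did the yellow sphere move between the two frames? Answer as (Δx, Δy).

(-2.3, -1.1)

The yellow sphere was at about (11.5, 6.0) and moved to about (9.2, 4.9).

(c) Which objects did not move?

the green torus and the red capsule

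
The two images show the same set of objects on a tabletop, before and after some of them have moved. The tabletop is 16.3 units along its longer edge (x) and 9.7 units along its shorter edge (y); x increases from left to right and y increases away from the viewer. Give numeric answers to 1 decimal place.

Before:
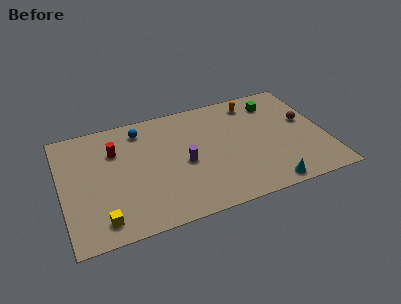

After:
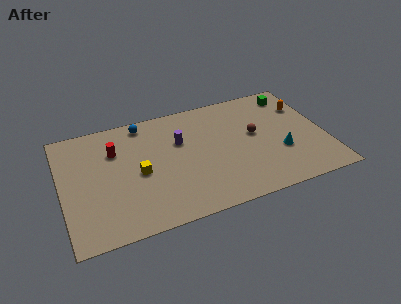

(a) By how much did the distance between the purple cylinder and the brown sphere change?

-3.1

Before: roughly 7.8 units apart; after: 4.7. That's 3.1 units closer together.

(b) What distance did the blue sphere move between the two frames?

0.5

From (5.1, 8.1) to (5.3, 8.6), the blue sphere covered √(0.2² + 0.5²) ≈ 0.5 units.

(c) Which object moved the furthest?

the yellow cube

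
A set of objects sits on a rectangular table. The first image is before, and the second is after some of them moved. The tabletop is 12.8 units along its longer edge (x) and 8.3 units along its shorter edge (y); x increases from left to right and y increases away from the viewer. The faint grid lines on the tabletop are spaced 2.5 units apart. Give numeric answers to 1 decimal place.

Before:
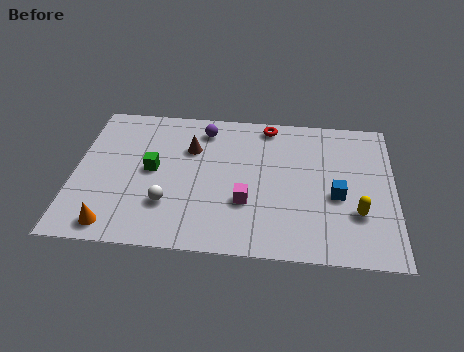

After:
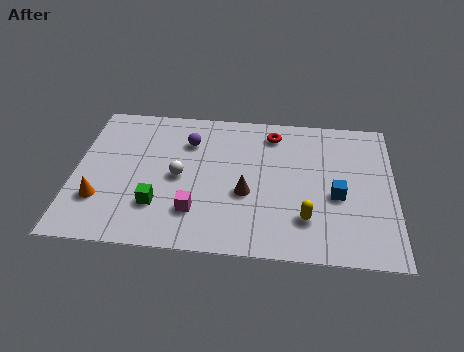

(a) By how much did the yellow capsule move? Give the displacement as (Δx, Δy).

(-2.0, -0.5)

The yellow capsule started near (11.3, 2.6) and ended near (9.3, 2.1).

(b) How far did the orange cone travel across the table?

1.5

The orange cone moved from about (1.7, 1.0) to (1.1, 2.4), a distance of √(0.6² + 1.4²) ≈ 1.5.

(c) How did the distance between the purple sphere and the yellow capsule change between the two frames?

-1.3

The distance was about 7.5 in the first image and 6.2 in the second, so they moved 1.3 units closer together.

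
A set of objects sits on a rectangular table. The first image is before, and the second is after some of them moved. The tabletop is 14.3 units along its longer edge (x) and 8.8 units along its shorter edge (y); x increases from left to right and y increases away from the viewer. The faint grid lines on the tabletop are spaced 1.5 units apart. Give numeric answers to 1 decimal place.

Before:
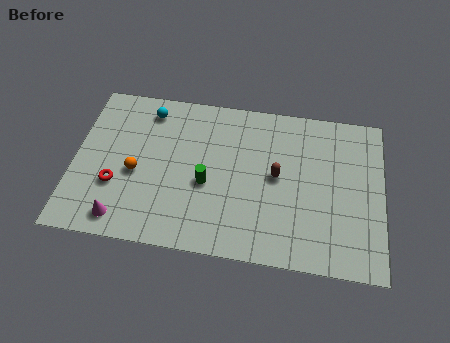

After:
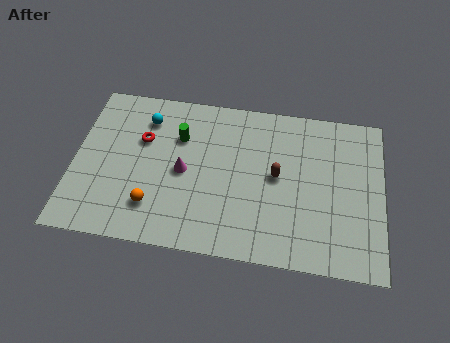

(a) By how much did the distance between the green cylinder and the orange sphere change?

+0.8

The distance was about 3.3 in the first image and 4.1 in the second, so they moved 0.8 units further apart.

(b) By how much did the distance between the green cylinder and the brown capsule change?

+1.5

They were about 3.3 units apart before and 4.8 after — 1.5 units further apart.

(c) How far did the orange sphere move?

1.9

The orange sphere was near (2.9, 3.8) before and (3.8, 2.1) after, so it travelled √(0.9² + 1.7²) ≈ 1.9 units.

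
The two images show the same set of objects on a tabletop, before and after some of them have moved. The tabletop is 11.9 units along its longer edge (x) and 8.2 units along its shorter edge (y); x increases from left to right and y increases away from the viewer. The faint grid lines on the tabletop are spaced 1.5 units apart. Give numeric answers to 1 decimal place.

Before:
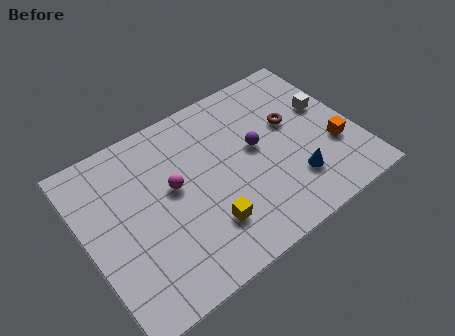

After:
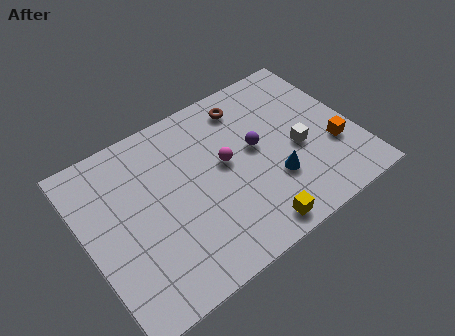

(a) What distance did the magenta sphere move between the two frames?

2.3

The magenta sphere was near (3.9, 4.6) before and (6.2, 4.5) after, so it travelled √(2.3² + 0.1²) ≈ 2.3 units.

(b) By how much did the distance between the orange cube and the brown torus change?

+2.5

They were about 2.6 units apart before and 5.1 after — 2.5 units further apart.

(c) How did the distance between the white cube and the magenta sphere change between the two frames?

-3.7

The distance was about 7.0 in the first image and 3.3 in the second, so they moved 3.7 units closer together.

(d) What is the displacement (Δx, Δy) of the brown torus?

(-1.7, 1.9)

From the two frames, the brown torus sits at roughly (9.3, 4.9) before and (7.6, 6.8) after.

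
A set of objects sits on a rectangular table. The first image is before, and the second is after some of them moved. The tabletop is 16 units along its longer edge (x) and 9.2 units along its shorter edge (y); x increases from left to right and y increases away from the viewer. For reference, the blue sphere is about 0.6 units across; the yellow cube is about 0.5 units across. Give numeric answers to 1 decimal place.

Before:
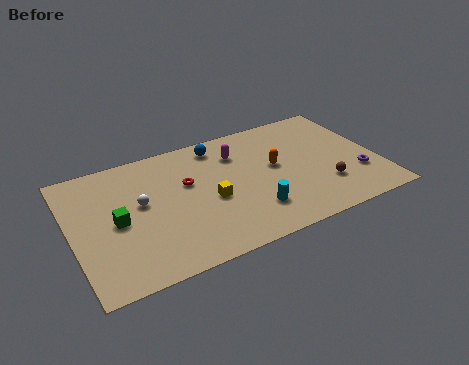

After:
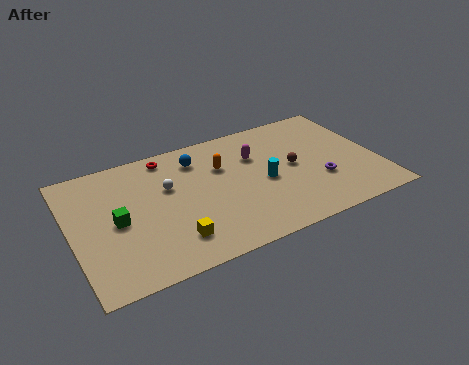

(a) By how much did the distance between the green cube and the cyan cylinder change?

+0.6

Before: roughly 7.1 units apart; after: 7.7. That's 0.6 units further apart.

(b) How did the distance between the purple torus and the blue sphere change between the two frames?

-1.2

They were about 8.5 units apart before and 7.3 after — 1.2 units closer together.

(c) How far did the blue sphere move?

1.3

From (8.0, 7.9) to (6.8, 7.3), the blue sphere covered √(1.2² + 0.6²) ≈ 1.3 units.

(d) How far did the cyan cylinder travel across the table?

2.1

The cyan cylinder was near (9.1, 2.3) before and (10.0, 4.2) after, so it travelled √(0.9² + 1.9²) ≈ 2.1 units.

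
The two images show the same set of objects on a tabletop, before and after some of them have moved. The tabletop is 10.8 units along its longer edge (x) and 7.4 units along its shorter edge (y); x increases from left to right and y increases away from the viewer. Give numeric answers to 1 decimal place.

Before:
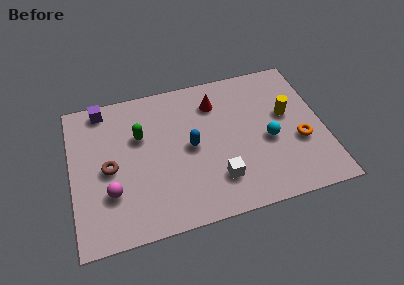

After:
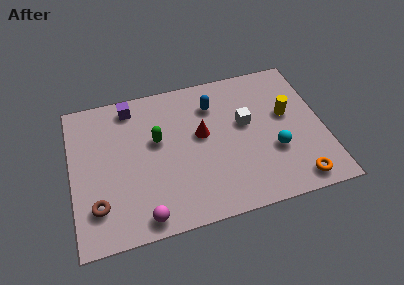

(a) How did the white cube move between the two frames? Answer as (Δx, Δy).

(1.4, 2.5)

The white cube started near (6.1, 1.8) and ended near (7.5, 4.3).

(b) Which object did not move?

the yellow cylinder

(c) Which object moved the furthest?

the white cube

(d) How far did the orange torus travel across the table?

1.9

The orange torus was near (9.7, 2.8) before and (9.4, 0.9) after, so it travelled √(0.3² + 1.9²) ≈ 1.9 units.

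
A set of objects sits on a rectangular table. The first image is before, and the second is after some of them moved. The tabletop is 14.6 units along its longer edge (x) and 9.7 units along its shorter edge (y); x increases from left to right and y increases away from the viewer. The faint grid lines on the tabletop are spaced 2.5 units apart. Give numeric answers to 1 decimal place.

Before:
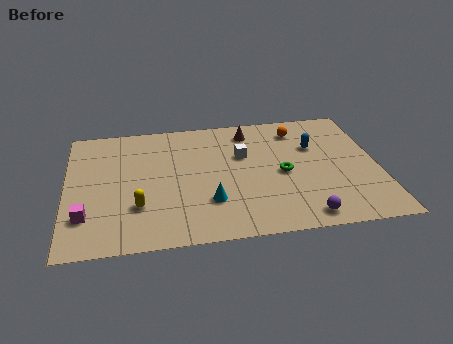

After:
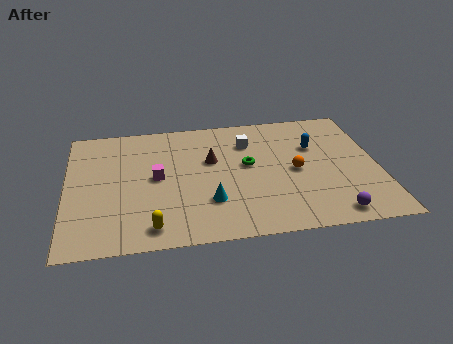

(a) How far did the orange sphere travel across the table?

3.3

The orange sphere moved from about (11.0, 7.9) to (10.7, 4.6), a distance of √(0.3² + 3.3²) ≈ 3.3.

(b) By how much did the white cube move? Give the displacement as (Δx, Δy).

(0.3, 1.0)

The white cube was at about (8.3, 6.2) and moved to about (8.6, 7.2).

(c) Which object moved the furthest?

the magenta cube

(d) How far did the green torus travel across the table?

1.8

The green torus was near (10.1, 4.5) before and (8.5, 5.4) after, so it travelled √(1.6² + 0.9²) ≈ 1.8 units.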